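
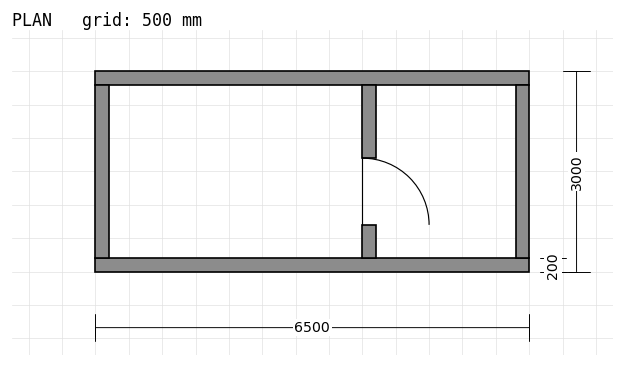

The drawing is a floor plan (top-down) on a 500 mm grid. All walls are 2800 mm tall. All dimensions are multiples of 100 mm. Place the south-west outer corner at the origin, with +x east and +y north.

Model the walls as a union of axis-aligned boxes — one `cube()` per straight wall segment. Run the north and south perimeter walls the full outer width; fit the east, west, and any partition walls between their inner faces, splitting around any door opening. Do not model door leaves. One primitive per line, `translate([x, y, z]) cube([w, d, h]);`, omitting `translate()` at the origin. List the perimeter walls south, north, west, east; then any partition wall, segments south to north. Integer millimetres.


cube([6500, 200, 2800]);
translate([0, 2800, 0]) cube([6500, 200, 2800]);
translate([0, 200, 0]) cube([200, 2600, 2800]);
translate([6300, 200, 0]) cube([200, 2600, 2800]);
translate([4000, 200, 0]) cube([200, 500, 2800]);
translate([4000, 1700, 0]) cube([200, 1100, 2800]);


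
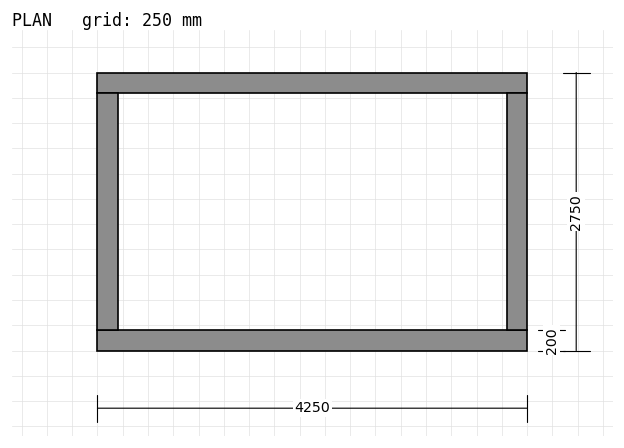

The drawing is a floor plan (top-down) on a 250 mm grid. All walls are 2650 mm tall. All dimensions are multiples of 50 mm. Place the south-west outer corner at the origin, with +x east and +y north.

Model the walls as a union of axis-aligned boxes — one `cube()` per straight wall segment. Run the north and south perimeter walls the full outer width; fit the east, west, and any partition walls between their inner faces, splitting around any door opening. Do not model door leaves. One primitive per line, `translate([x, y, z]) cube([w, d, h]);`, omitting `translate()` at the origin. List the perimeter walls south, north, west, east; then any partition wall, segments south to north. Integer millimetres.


cube([4250, 200, 2650]);
translate([0, 2550, 0]) cube([4250, 200, 2650]);
translate([0, 200, 0]) cube([200, 2350, 2650]);
translate([4050, 200, 0]) cube([200, 2350, 2650]);


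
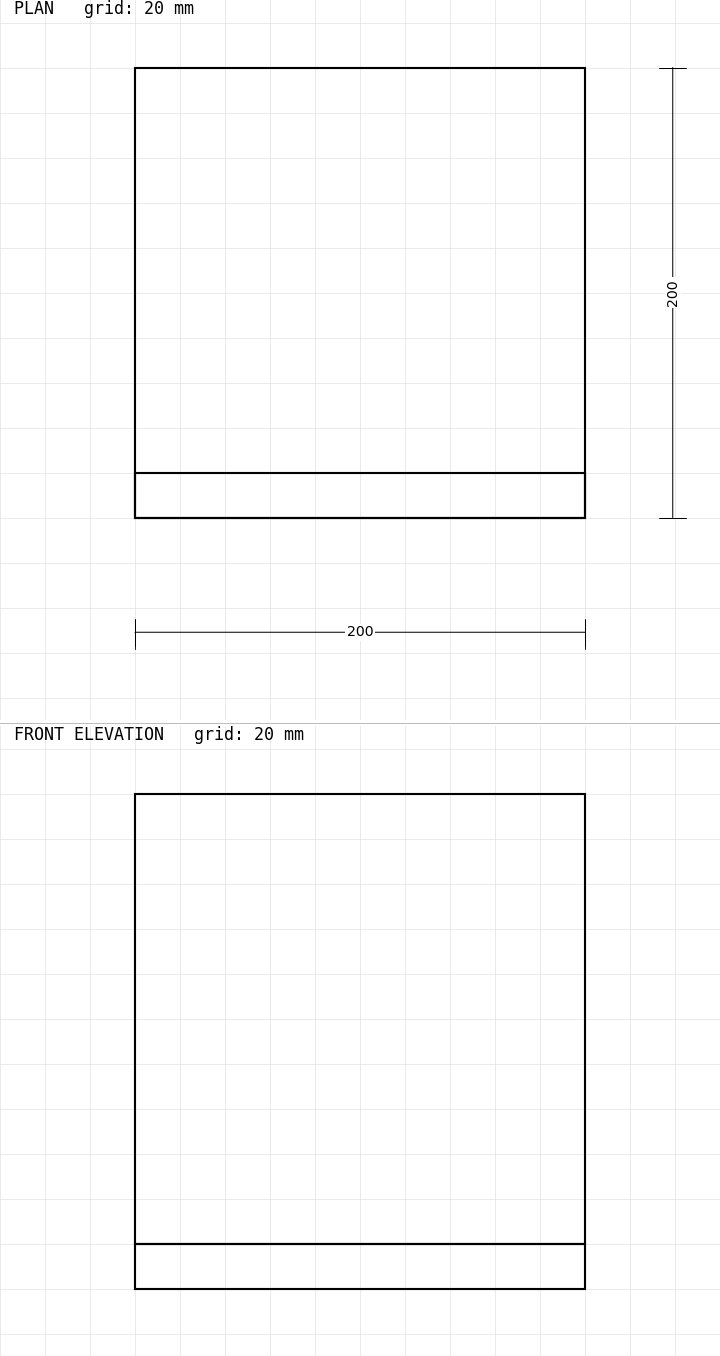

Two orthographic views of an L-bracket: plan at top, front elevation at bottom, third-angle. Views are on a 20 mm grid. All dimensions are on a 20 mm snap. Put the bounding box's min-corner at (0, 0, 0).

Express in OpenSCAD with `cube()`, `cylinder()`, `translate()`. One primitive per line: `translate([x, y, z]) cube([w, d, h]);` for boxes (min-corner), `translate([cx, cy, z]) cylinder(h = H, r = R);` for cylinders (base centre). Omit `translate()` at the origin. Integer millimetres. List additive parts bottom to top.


cube([200, 200, 20]);
translate([0, 0, 20]) cube([200, 20, 200]);


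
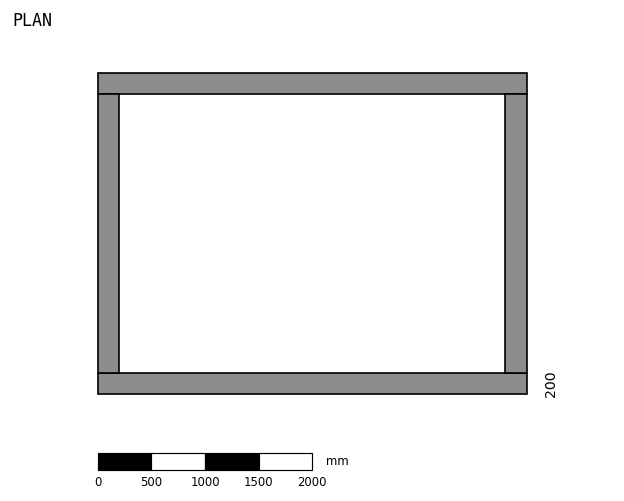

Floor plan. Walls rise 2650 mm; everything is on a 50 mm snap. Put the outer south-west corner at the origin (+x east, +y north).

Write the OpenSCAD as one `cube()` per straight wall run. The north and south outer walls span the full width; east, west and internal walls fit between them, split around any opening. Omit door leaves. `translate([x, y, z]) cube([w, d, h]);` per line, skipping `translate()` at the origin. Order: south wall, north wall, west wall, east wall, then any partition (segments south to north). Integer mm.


cube([4000, 200, 2650]);
translate([0, 2800, 0]) cube([4000, 200, 2650]);
translate([0, 200, 0]) cube([200, 2600, 2650]);
translate([3800, 200, 0]) cube([200, 2600, 2650]);


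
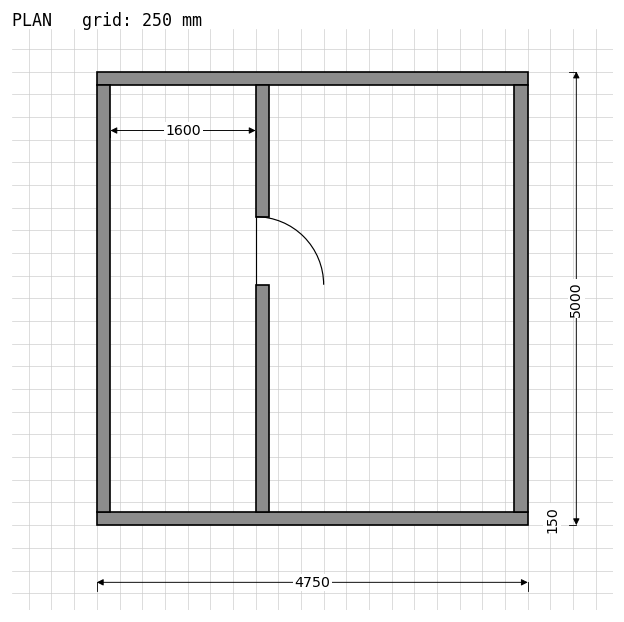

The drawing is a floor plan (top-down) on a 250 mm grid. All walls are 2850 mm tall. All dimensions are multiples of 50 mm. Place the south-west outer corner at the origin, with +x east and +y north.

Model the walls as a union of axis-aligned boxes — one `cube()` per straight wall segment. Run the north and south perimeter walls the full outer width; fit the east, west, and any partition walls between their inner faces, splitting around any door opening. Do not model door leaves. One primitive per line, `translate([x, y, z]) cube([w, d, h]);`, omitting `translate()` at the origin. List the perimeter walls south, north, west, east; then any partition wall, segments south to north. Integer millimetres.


cube([4750, 150, 2850]);
translate([0, 4850, 0]) cube([4750, 150, 2850]);
translate([0, 150, 0]) cube([150, 4700, 2850]);
translate([4600, 150, 0]) cube([150, 4700, 2850]);
translate([1750, 150, 0]) cube([150, 2500, 2850]);
translate([1750, 3400, 0]) cube([150, 1450, 2850]);


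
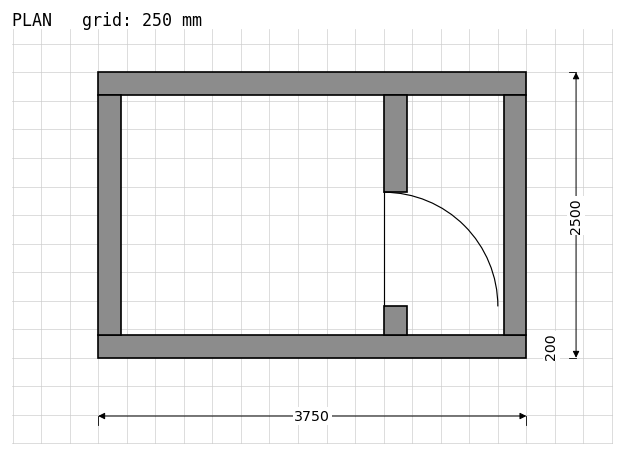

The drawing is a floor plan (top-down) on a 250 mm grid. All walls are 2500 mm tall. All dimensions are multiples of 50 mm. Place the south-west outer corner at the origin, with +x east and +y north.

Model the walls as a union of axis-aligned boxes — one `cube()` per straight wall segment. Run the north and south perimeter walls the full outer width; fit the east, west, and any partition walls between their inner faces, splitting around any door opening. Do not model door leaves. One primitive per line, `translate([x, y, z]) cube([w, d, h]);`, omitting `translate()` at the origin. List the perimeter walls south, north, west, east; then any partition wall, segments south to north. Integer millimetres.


cube([3750, 200, 2500]);
translate([0, 2300, 0]) cube([3750, 200, 2500]);
translate([0, 200, 0]) cube([200, 2100, 2500]);
translate([3550, 200, 0]) cube([200, 2100, 2500]);
translate([2500, 200, 0]) cube([200, 250, 2500]);
translate([2500, 1450, 0]) cube([200, 850, 2500]);


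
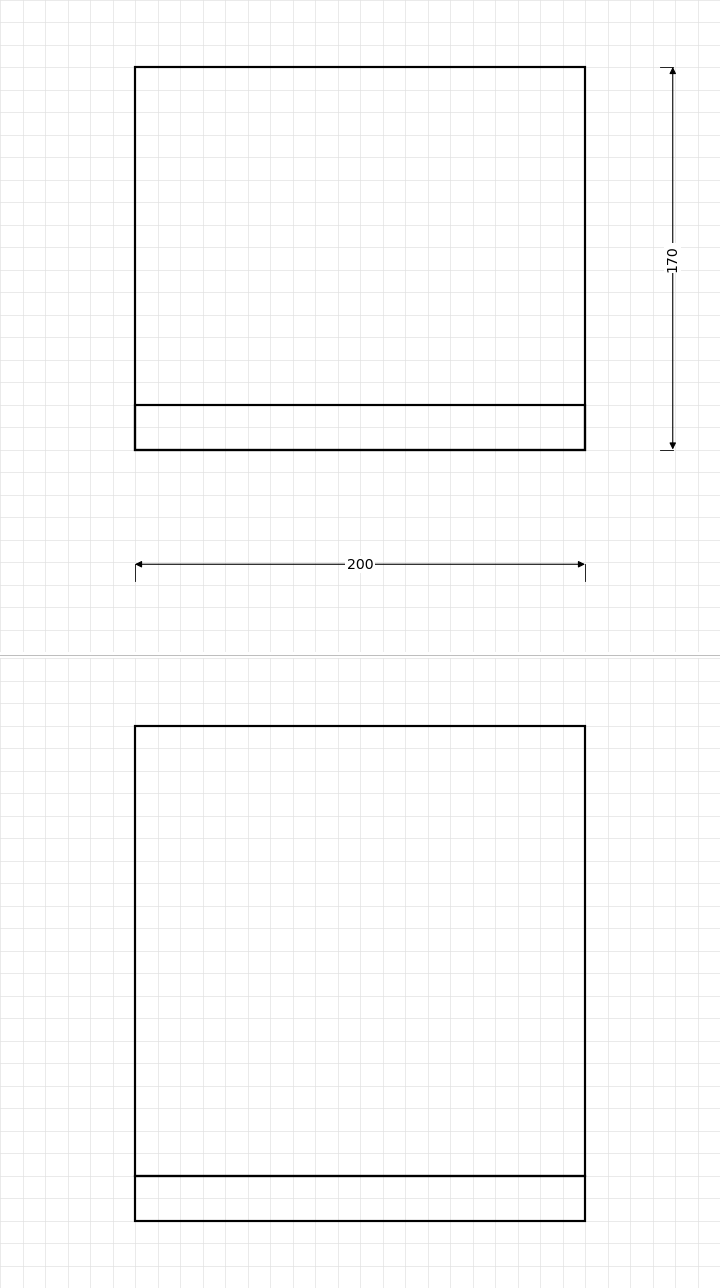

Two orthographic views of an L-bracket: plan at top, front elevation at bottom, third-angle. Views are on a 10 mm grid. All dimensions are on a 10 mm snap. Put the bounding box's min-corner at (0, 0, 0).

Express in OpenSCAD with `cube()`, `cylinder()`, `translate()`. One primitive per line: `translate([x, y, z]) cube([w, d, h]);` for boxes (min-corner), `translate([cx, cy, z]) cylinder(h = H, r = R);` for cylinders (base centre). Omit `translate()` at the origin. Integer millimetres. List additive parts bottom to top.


cube([200, 170, 20]);
translate([0, 0, 20]) cube([200, 20, 200]);


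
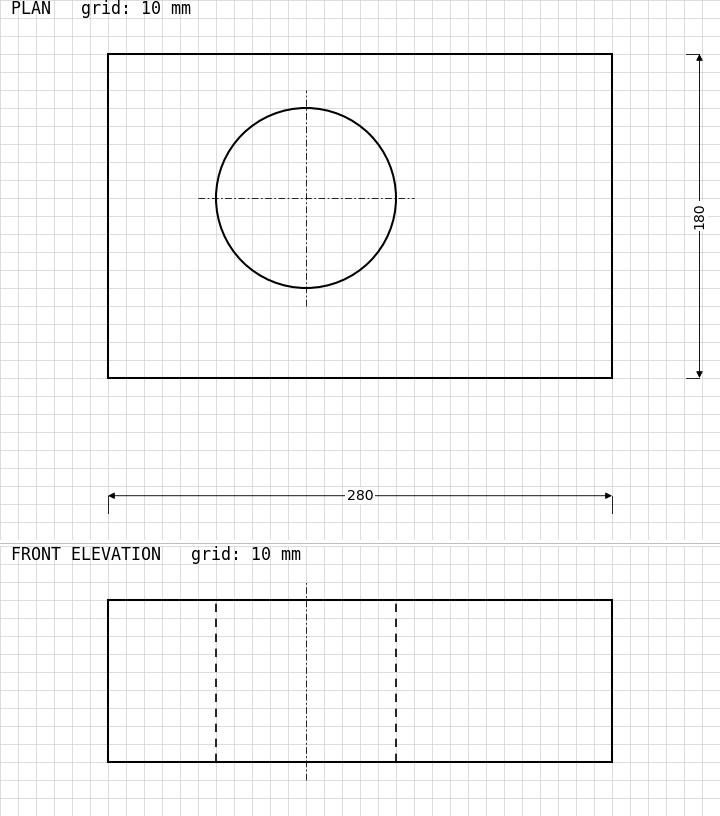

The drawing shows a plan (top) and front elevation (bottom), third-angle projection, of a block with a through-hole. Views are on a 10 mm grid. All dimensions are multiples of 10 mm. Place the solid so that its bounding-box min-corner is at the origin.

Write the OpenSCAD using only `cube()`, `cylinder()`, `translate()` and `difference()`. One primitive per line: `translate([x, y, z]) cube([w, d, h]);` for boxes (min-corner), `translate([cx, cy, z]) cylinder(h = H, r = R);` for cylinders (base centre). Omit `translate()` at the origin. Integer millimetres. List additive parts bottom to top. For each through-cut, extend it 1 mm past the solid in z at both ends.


difference() {
  cube([280, 180, 90]);
  translate([110, 100, -1]) cylinder(h = 92, r = 50);
}


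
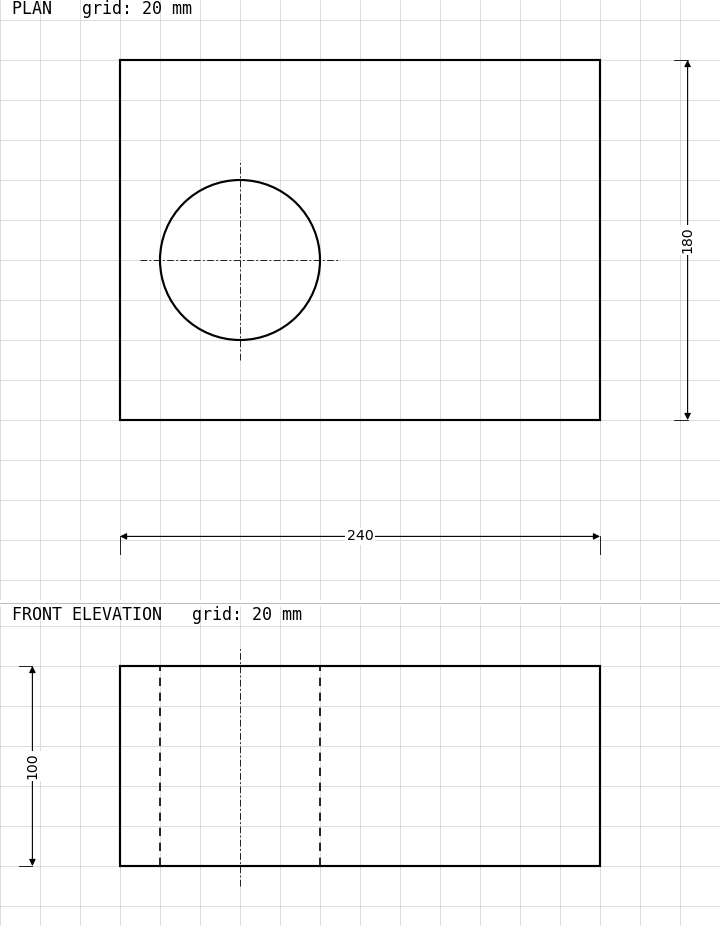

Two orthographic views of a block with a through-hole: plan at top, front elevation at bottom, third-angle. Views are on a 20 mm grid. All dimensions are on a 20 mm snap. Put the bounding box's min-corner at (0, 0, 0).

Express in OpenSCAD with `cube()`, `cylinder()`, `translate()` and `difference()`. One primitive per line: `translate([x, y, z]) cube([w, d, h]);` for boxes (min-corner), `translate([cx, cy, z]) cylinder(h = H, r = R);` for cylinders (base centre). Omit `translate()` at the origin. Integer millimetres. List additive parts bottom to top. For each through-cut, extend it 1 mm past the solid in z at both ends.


difference() {
  cube([240, 180, 100]);
  translate([60, 80, -1]) cylinder(h = 102, r = 40);
}


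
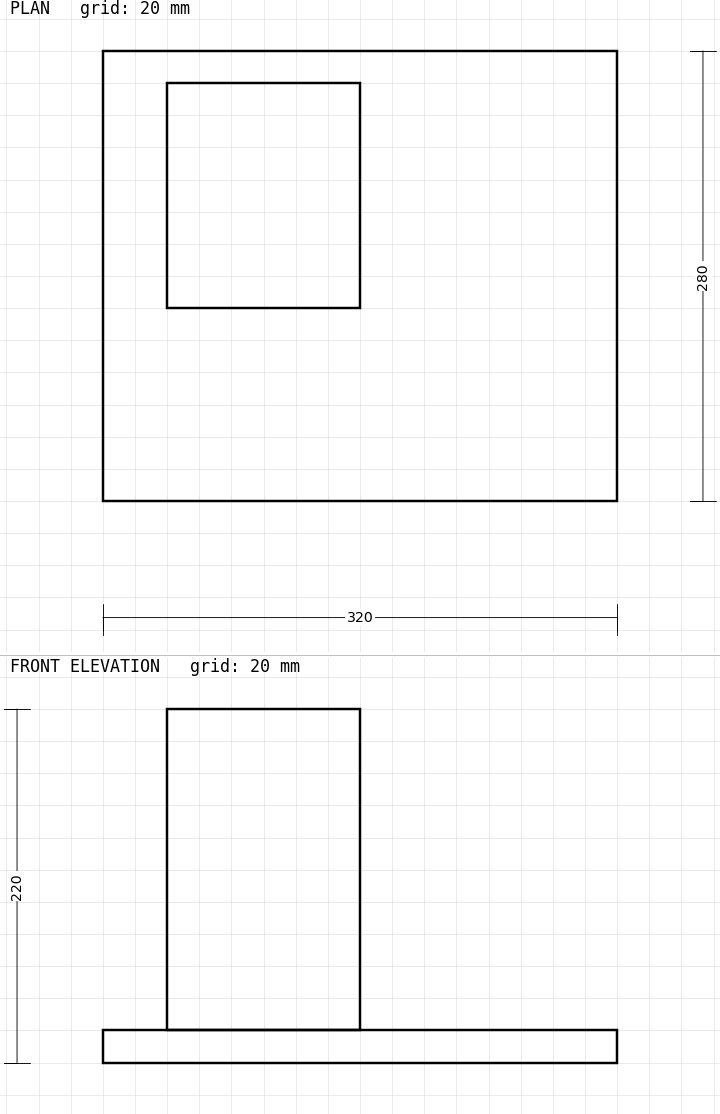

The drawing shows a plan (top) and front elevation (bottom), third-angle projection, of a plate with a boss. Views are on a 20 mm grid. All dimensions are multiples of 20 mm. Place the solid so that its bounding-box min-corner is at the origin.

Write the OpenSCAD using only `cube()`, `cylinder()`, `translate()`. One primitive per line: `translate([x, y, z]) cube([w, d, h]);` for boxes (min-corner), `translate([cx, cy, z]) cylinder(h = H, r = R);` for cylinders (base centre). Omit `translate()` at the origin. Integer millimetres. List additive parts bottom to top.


cube([320, 280, 20]);
translate([40, 120, 20]) cube([120, 140, 200]);


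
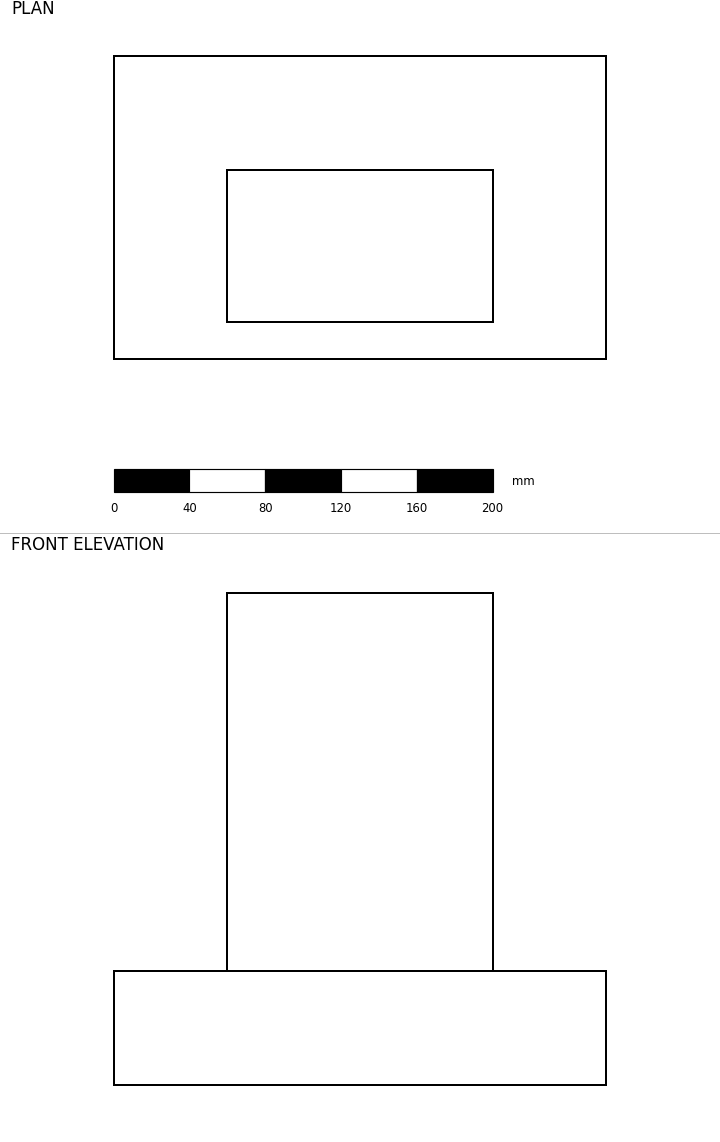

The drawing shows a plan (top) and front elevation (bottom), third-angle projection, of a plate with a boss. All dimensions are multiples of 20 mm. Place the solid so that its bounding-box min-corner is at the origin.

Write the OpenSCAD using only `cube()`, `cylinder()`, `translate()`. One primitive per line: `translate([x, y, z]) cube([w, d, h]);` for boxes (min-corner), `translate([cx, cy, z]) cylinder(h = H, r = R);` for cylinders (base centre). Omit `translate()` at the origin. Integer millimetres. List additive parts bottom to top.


cube([260, 160, 60]);
translate([60, 20, 60]) cube([140, 80, 200]);


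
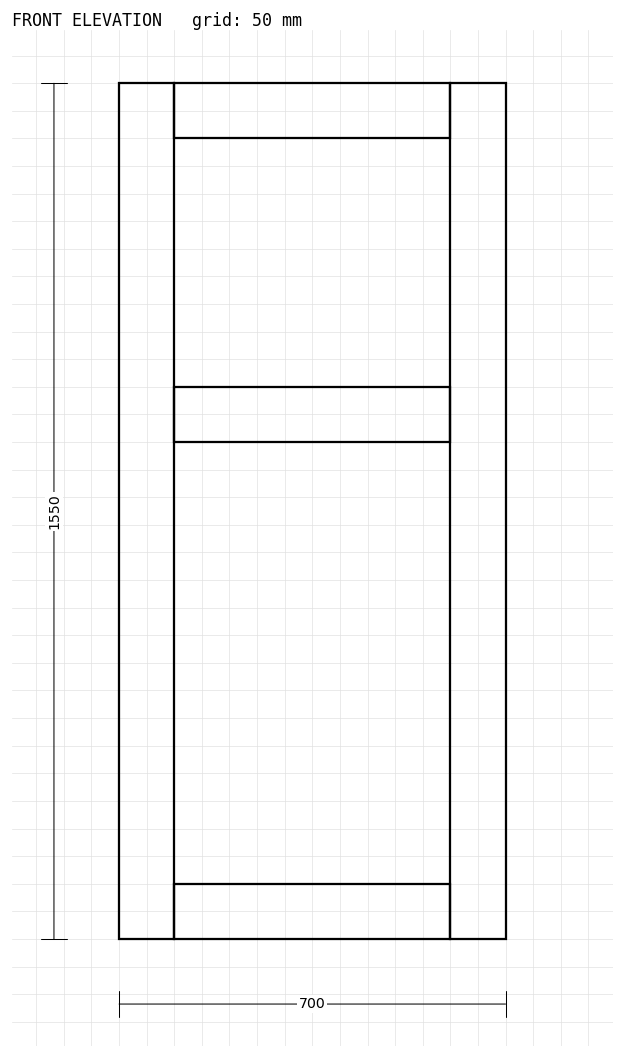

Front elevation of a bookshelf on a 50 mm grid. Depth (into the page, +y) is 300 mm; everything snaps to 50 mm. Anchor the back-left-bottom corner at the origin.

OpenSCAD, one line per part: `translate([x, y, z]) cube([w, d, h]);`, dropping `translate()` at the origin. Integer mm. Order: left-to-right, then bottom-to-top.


cube([100, 300, 1550]);
translate([100, 0, 0]) cube([500, 300, 100]);
translate([100, 0, 900]) cube([500, 300, 100]);
translate([100, 0, 1450]) cube([500, 300, 100]);
translate([600, 0, 0]) cube([100, 300, 1550]);


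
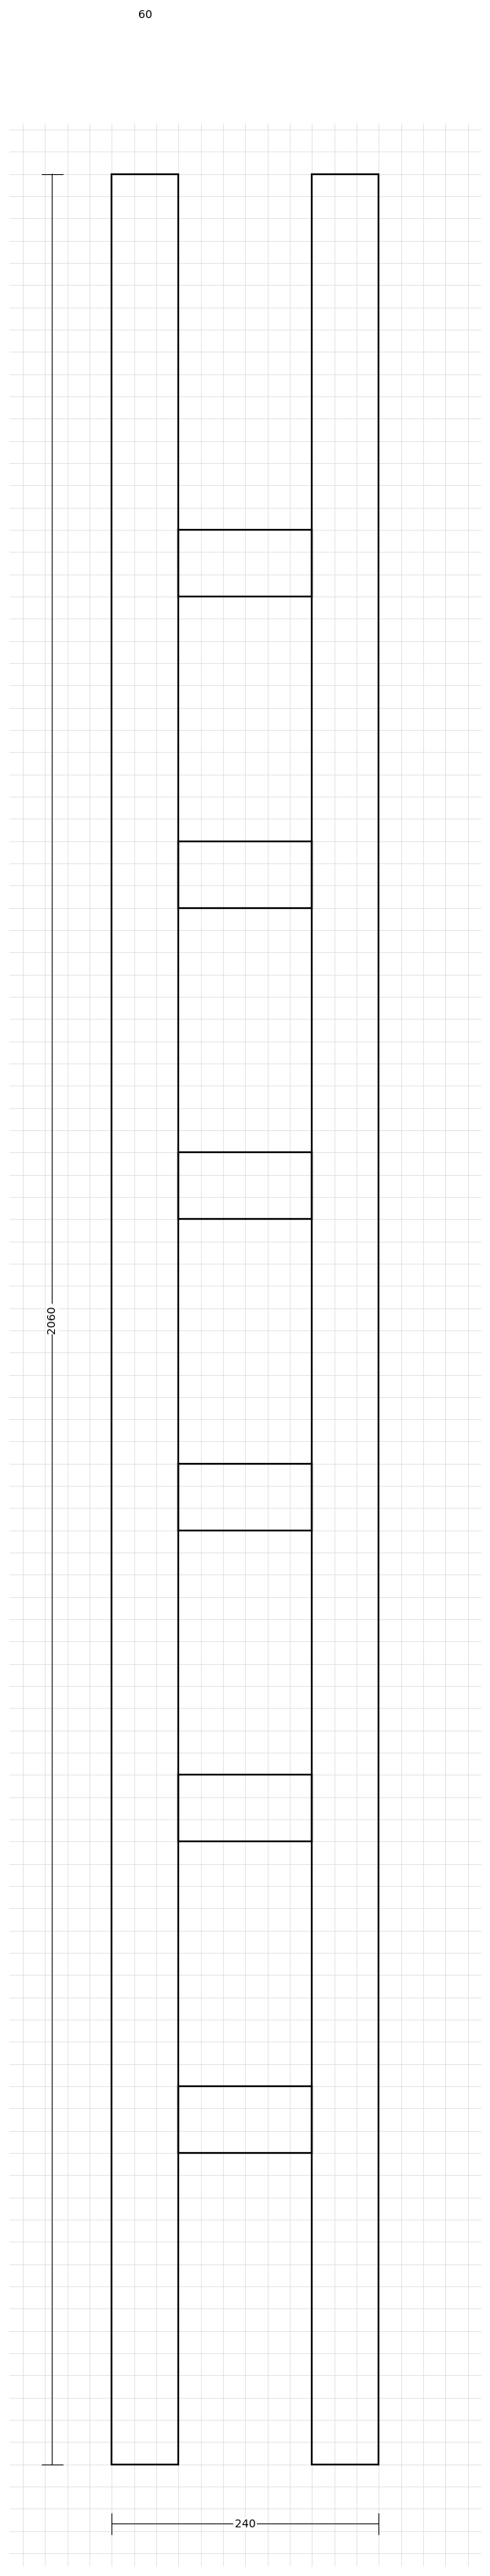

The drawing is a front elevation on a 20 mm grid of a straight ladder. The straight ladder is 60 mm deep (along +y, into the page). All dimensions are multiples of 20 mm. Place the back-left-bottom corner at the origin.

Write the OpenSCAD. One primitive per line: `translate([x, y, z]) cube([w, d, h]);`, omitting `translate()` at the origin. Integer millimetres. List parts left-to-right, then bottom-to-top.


cube([60, 60, 2060]);
translate([60, 0, 280]) cube([120, 60, 60]);
translate([60, 0, 560]) cube([120, 60, 60]);
translate([60, 0, 840]) cube([120, 60, 60]);
translate([60, 0, 1120]) cube([120, 60, 60]);
translate([60, 0, 1400]) cube([120, 60, 60]);
translate([60, 0, 1680]) cube([120, 60, 60]);
translate([180, 0, 0]) cube([60, 60, 2060]);


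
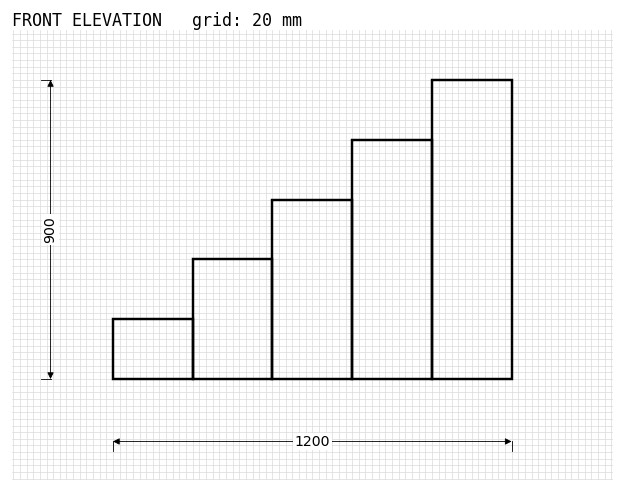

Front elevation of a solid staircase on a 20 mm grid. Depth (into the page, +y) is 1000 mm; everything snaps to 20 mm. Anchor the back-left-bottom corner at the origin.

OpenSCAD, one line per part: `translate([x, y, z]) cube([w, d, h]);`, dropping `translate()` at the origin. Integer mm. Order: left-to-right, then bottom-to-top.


cube([240, 1000, 180]);
translate([240, 0, 0]) cube([240, 1000, 360]);
translate([480, 0, 0]) cube([240, 1000, 540]);
translate([720, 0, 0]) cube([240, 1000, 720]);
translate([960, 0, 0]) cube([240, 1000, 900]);


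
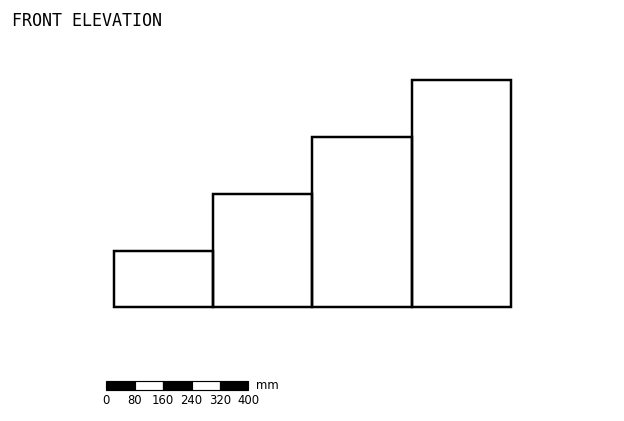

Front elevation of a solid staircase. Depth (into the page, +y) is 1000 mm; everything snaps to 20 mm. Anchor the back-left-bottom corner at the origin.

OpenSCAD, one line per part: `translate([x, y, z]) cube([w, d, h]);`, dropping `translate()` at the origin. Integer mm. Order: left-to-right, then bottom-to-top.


cube([280, 1000, 160]);
translate([280, 0, 0]) cube([280, 1000, 320]);
translate([560, 0, 0]) cube([280, 1000, 480]);
translate([840, 0, 0]) cube([280, 1000, 640]);


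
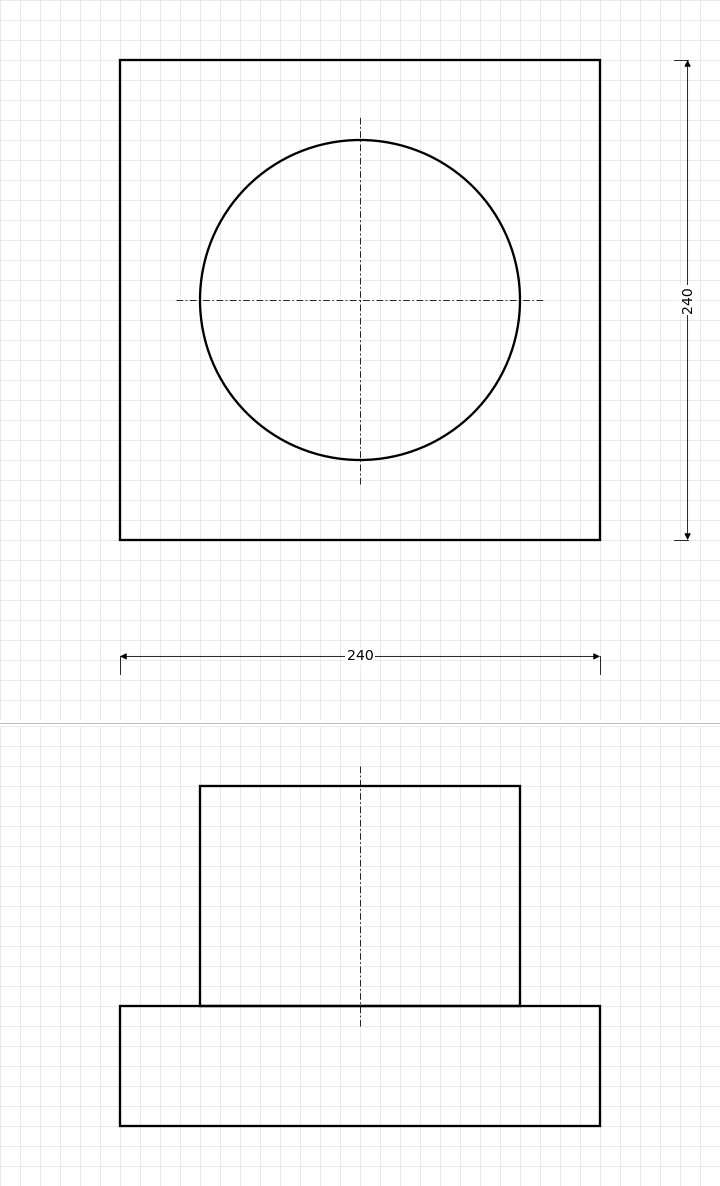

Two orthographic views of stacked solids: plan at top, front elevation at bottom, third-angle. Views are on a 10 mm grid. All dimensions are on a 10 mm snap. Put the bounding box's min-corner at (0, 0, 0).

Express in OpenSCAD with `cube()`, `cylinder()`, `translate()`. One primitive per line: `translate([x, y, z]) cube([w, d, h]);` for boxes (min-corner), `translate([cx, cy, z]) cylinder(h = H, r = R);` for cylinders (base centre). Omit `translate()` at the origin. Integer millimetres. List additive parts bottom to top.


cube([240, 240, 60]);
translate([120, 120, 60]) cylinder(h = 110, r = 80);


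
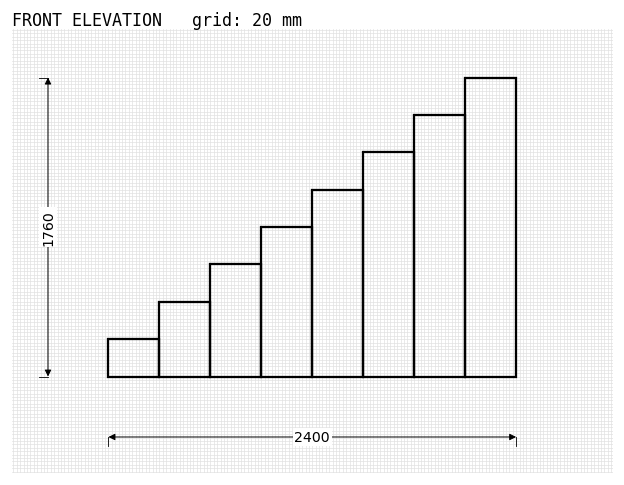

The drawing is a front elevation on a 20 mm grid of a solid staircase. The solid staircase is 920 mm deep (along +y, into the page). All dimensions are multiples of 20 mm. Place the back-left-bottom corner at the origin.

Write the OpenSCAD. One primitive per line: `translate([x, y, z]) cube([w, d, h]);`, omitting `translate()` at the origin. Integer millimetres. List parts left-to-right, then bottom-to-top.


cube([300, 920, 220]);
translate([300, 0, 0]) cube([300, 920, 440]);
translate([600, 0, 0]) cube([300, 920, 660]);
translate([900, 0, 0]) cube([300, 920, 880]);
translate([1200, 0, 0]) cube([300, 920, 1100]);
translate([1500, 0, 0]) cube([300, 920, 1320]);
translate([1800, 0, 0]) cube([300, 920, 1540]);
translate([2100, 0, 0]) cube([300, 920, 1760]);


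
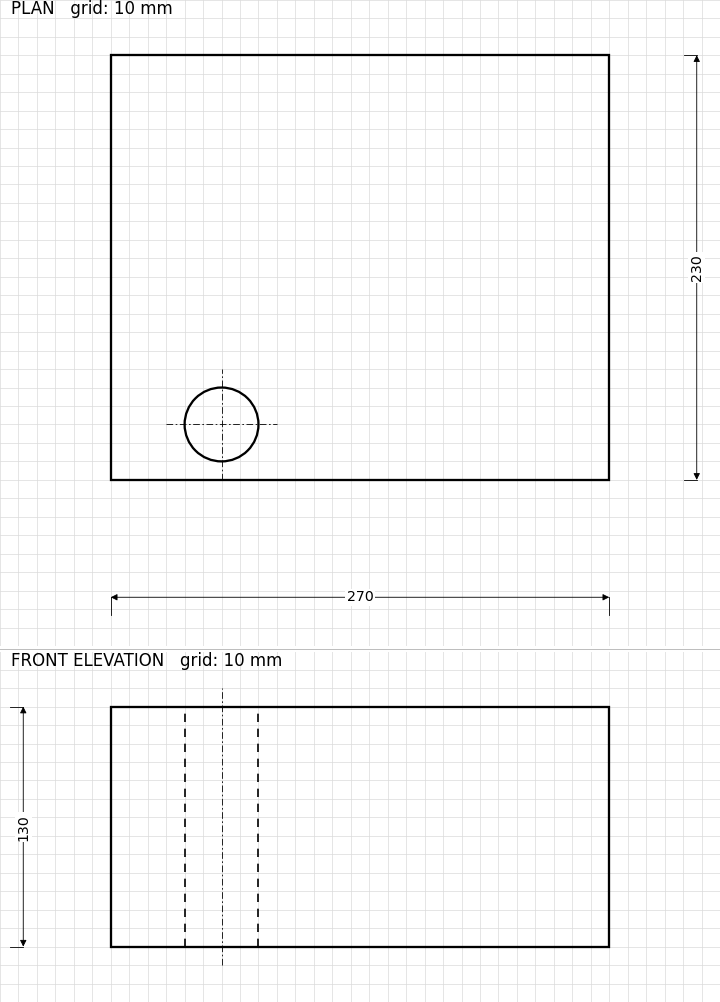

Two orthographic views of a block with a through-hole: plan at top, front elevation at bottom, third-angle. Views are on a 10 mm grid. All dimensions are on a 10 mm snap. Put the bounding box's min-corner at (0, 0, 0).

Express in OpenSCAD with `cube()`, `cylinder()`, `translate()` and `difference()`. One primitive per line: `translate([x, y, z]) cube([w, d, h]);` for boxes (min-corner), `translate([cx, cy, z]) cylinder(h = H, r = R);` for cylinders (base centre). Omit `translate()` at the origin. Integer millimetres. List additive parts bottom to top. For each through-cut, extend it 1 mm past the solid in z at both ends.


difference() {
  cube([270, 230, 130]);
  translate([60, 30, -1]) cylinder(h = 132, r = 20);
}


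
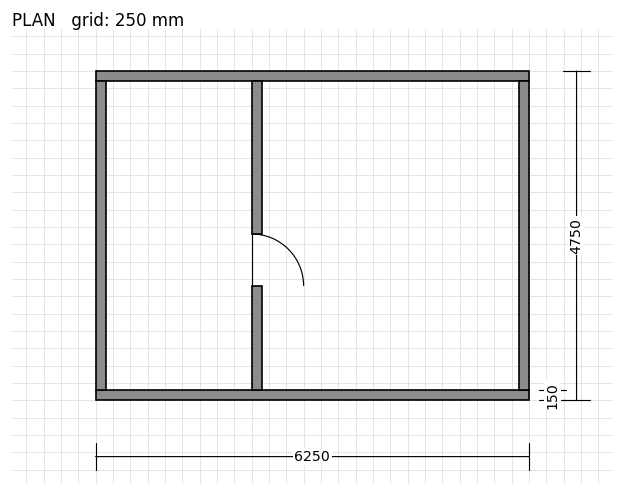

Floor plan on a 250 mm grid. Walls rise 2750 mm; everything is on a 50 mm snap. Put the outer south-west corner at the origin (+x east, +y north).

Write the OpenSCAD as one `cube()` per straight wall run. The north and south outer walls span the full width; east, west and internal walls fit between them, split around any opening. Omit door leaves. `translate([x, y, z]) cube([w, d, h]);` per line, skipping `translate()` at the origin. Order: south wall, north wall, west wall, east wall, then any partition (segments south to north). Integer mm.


cube([6250, 150, 2750]);
translate([0, 4600, 0]) cube([6250, 150, 2750]);
translate([0, 150, 0]) cube([150, 4450, 2750]);
translate([6100, 150, 0]) cube([150, 4450, 2750]);
translate([2250, 150, 0]) cube([150, 1500, 2750]);
translate([2250, 2400, 0]) cube([150, 2200, 2750]);


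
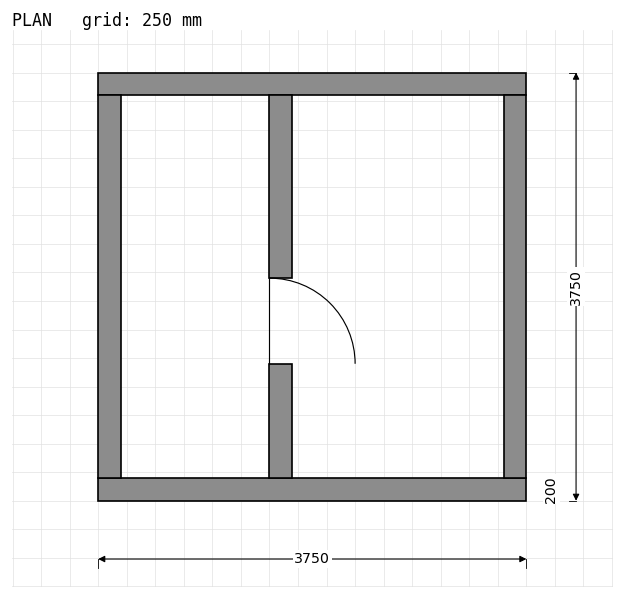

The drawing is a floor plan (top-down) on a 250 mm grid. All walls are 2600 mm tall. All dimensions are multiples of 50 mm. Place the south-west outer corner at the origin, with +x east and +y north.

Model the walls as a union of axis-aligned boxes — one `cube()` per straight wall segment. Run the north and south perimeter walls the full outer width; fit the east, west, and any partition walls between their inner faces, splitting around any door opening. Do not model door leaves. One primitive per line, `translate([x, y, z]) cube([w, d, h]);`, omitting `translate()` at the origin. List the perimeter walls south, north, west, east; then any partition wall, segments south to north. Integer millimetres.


cube([3750, 200, 2600]);
translate([0, 3550, 0]) cube([3750, 200, 2600]);
translate([0, 200, 0]) cube([200, 3350, 2600]);
translate([3550, 200, 0]) cube([200, 3350, 2600]);
translate([1500, 200, 0]) cube([200, 1000, 2600]);
translate([1500, 1950, 0]) cube([200, 1600, 2600]);


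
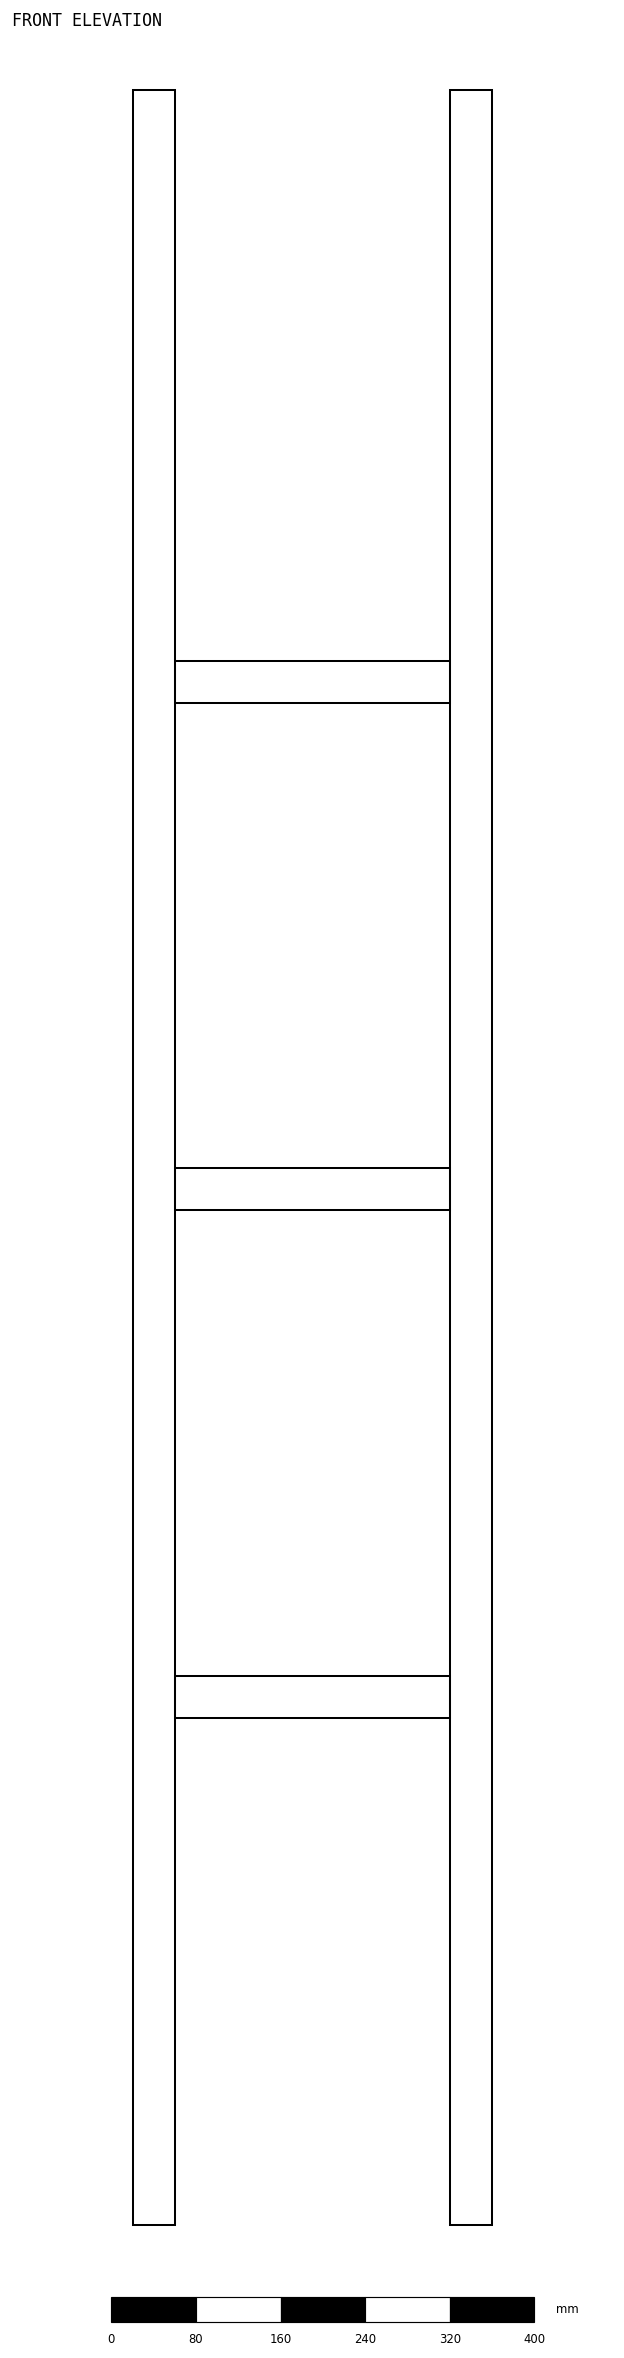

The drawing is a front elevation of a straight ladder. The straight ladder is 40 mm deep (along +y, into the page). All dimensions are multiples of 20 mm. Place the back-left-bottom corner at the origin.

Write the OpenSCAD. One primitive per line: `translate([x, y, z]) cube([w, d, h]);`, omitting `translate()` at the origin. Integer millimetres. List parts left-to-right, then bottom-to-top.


cube([40, 40, 2020]);
translate([40, 0, 480]) cube([260, 40, 40]);
translate([40, 0, 960]) cube([260, 40, 40]);
translate([40, 0, 1440]) cube([260, 40, 40]);
translate([300, 0, 0]) cube([40, 40, 2020]);


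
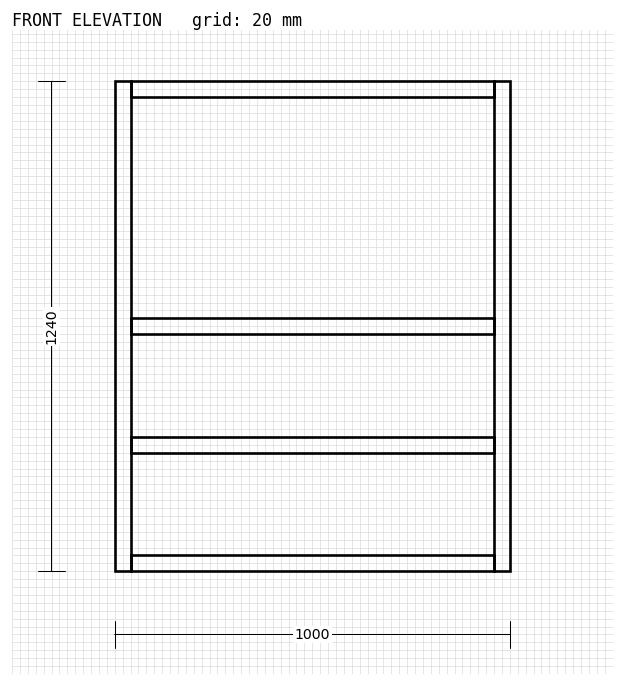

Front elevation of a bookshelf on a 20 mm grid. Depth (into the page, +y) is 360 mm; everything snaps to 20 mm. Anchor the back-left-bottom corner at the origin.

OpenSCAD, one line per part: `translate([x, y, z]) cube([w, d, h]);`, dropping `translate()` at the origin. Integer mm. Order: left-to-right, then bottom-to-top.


cube([40, 360, 1240]);
translate([40, 0, 0]) cube([920, 360, 40]);
translate([40, 0, 300]) cube([920, 360, 40]);
translate([40, 0, 600]) cube([920, 360, 40]);
translate([40, 0, 1200]) cube([920, 360, 40]);
translate([960, 0, 0]) cube([40, 360, 1240]);


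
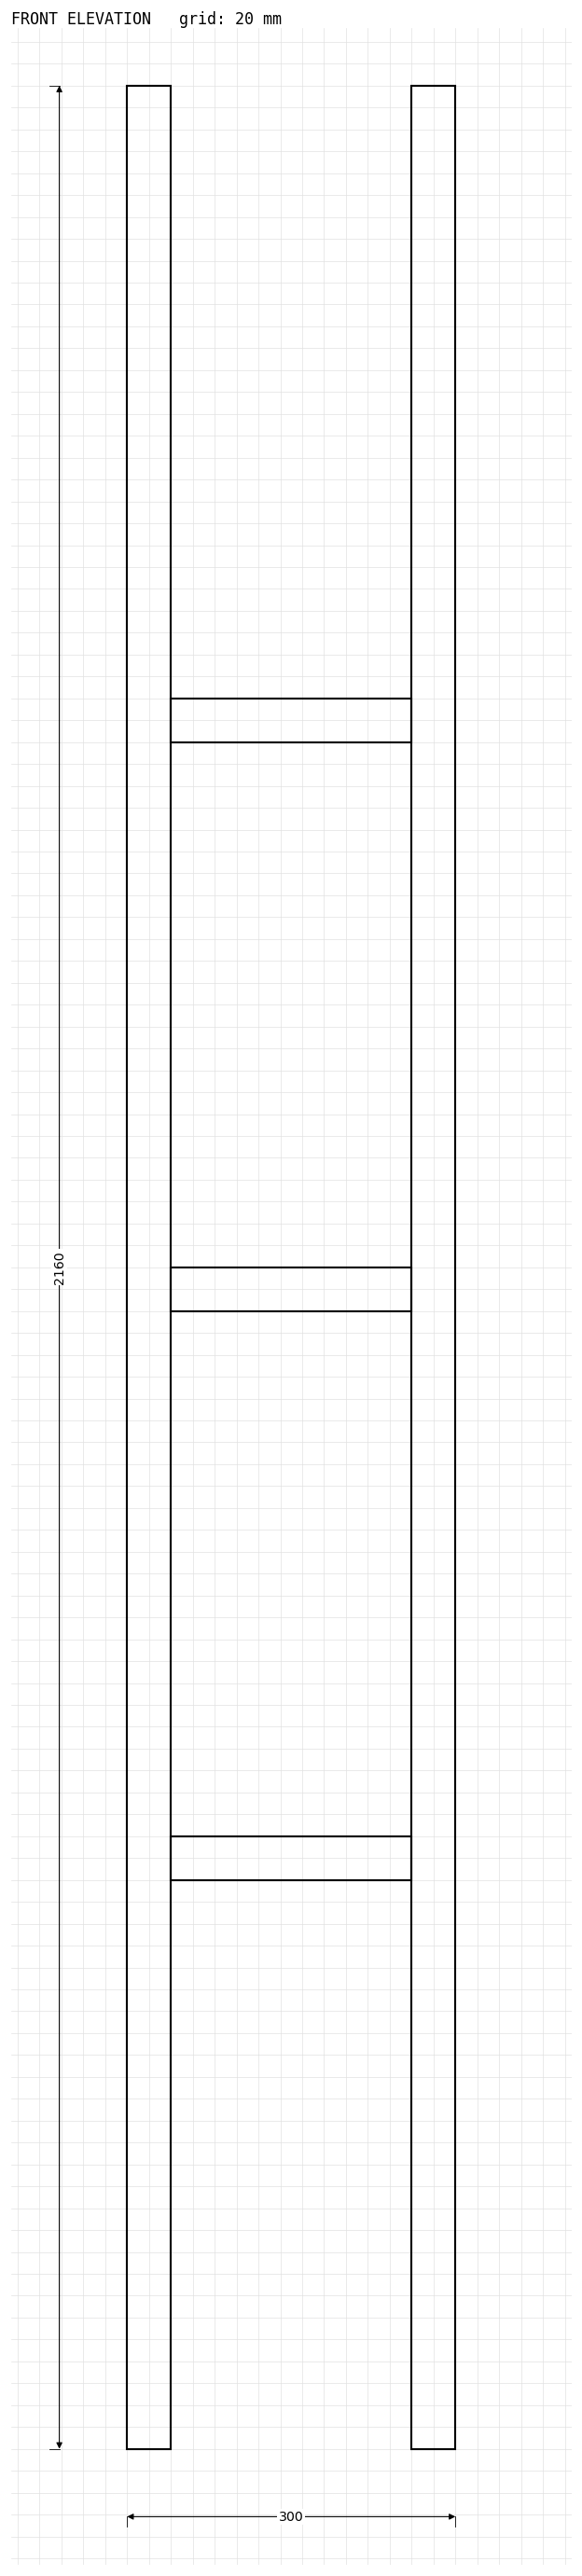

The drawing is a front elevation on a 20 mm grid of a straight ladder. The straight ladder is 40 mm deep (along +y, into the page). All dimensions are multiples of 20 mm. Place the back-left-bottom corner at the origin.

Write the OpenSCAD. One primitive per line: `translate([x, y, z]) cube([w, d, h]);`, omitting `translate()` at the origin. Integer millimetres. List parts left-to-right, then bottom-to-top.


cube([40, 40, 2160]);
translate([40, 0, 520]) cube([220, 40, 40]);
translate([40, 0, 1040]) cube([220, 40, 40]);
translate([40, 0, 1560]) cube([220, 40, 40]);
translate([260, 0, 0]) cube([40, 40, 2160]);


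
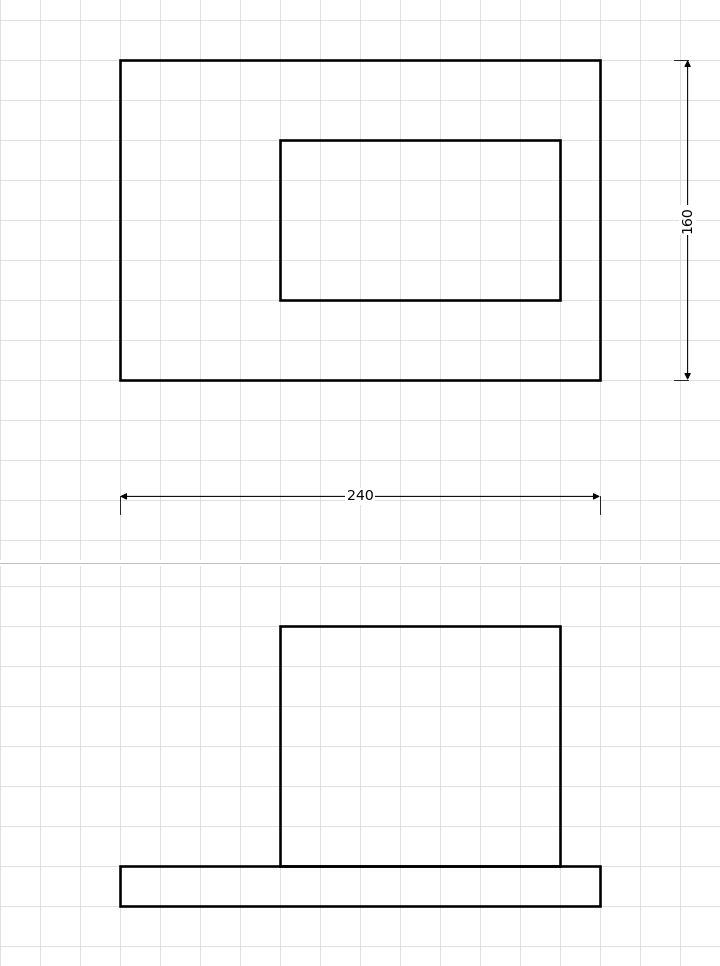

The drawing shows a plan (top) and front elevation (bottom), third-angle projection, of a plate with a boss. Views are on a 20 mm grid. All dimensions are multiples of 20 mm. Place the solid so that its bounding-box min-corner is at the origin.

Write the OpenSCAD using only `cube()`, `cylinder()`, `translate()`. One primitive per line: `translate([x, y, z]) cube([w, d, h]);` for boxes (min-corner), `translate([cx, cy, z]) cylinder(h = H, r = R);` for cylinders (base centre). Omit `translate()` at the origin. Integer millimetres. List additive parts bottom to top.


cube([240, 160, 20]);
translate([80, 40, 20]) cube([140, 80, 120]);


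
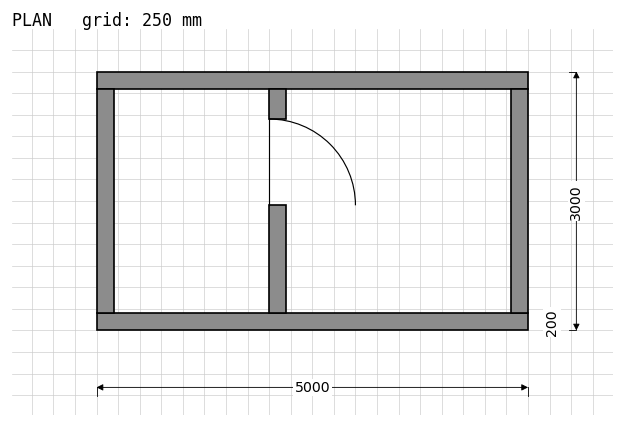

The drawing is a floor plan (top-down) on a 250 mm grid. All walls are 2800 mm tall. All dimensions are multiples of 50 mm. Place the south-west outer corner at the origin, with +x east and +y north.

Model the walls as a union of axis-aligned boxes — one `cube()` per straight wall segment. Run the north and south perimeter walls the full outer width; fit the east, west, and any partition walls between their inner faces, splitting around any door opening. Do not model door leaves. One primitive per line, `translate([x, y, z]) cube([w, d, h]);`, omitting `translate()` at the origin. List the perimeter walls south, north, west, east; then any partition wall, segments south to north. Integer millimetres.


cube([5000, 200, 2800]);
translate([0, 2800, 0]) cube([5000, 200, 2800]);
translate([0, 200, 0]) cube([200, 2600, 2800]);
translate([4800, 200, 0]) cube([200, 2600, 2800]);
translate([2000, 200, 0]) cube([200, 1250, 2800]);
translate([2000, 2450, 0]) cube([200, 350, 2800]);


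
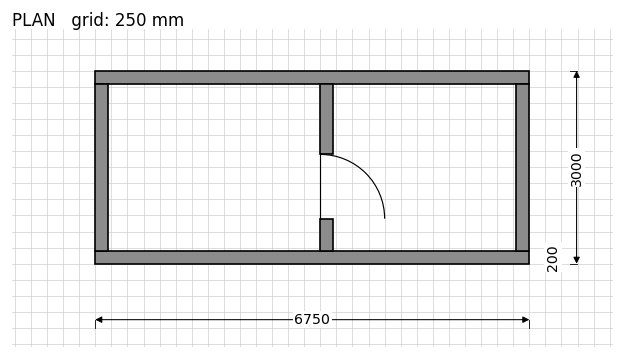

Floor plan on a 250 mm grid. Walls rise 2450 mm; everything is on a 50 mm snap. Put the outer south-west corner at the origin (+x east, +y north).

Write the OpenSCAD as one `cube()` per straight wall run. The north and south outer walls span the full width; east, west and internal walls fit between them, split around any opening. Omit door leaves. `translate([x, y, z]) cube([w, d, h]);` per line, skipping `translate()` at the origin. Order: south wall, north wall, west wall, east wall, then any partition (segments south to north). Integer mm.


cube([6750, 200, 2450]);
translate([0, 2800, 0]) cube([6750, 200, 2450]);
translate([0, 200, 0]) cube([200, 2600, 2450]);
translate([6550, 200, 0]) cube([200, 2600, 2450]);
translate([3500, 200, 0]) cube([200, 500, 2450]);
translate([3500, 1700, 0]) cube([200, 1100, 2450]);


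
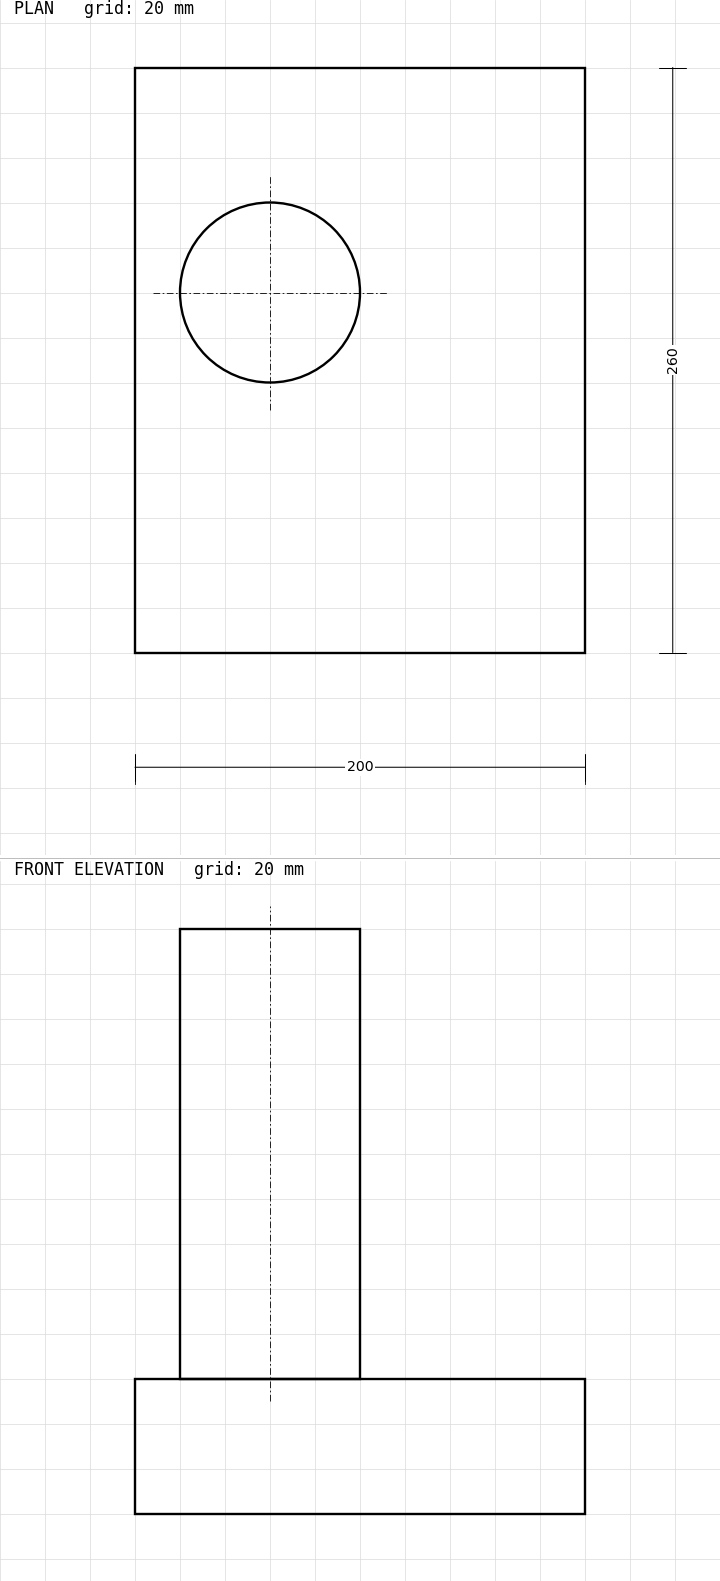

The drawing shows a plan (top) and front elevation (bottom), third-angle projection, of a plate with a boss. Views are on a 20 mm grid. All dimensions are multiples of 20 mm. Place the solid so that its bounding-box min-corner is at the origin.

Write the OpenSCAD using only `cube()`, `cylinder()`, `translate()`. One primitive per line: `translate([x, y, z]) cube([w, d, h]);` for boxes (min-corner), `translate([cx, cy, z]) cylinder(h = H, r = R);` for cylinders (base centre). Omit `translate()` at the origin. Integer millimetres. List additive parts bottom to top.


cube([200, 260, 60]);
translate([60, 160, 60]) cylinder(h = 200, r = 40);


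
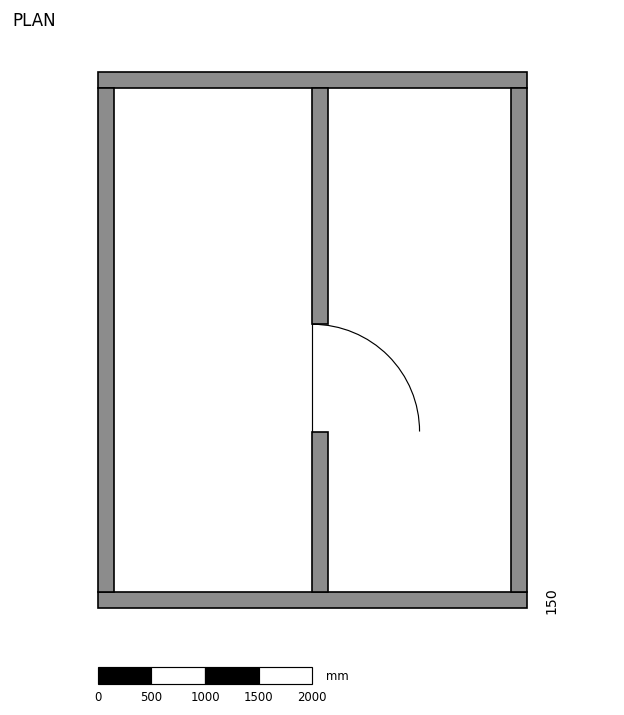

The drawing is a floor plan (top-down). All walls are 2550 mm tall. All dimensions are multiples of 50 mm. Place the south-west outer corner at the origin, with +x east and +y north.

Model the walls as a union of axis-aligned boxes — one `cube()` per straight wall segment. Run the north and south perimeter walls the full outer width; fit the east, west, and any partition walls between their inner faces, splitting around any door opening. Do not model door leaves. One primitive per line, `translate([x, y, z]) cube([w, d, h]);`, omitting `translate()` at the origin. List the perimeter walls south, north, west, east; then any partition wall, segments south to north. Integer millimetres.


cube([4000, 150, 2550]);
translate([0, 4850, 0]) cube([4000, 150, 2550]);
translate([0, 150, 0]) cube([150, 4700, 2550]);
translate([3850, 150, 0]) cube([150, 4700, 2550]);
translate([2000, 150, 0]) cube([150, 1500, 2550]);
translate([2000, 2650, 0]) cube([150, 2200, 2550]);


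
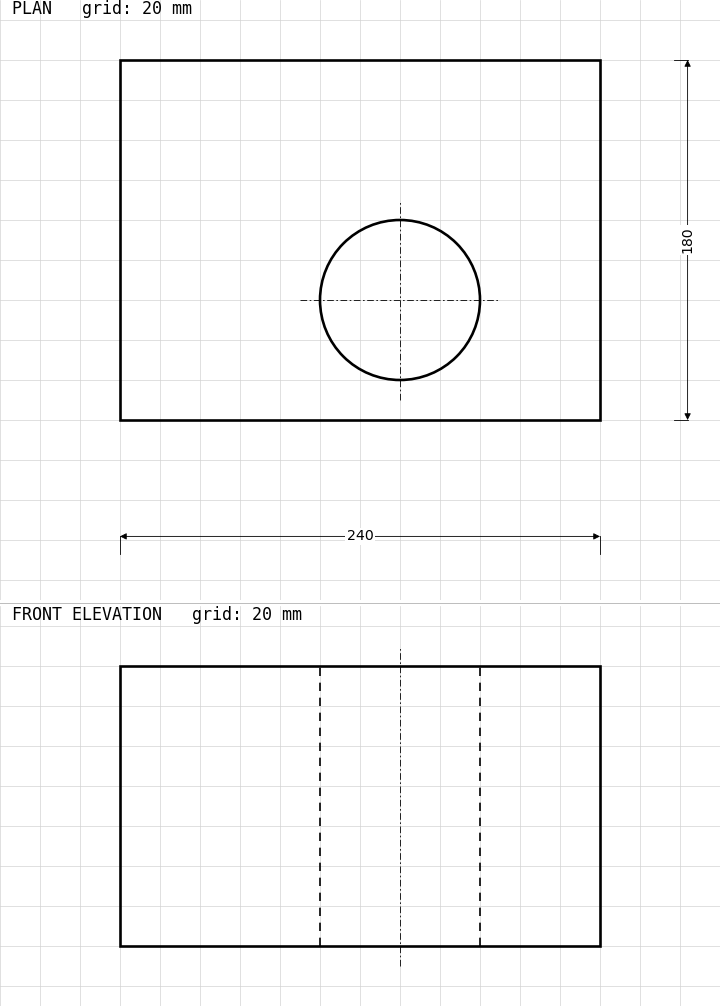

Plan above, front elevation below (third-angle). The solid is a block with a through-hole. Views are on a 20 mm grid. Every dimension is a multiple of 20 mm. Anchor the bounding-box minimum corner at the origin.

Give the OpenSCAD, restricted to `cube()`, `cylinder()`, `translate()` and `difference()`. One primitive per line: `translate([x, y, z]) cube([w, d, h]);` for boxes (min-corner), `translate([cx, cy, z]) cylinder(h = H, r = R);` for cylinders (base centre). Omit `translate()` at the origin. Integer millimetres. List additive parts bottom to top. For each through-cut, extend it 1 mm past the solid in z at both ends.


difference() {
  cube([240, 180, 140]);
  translate([140, 60, -1]) cylinder(h = 142, r = 40);
}


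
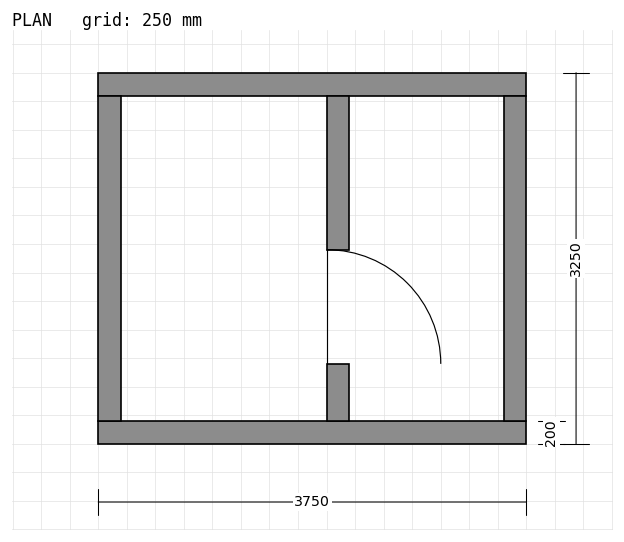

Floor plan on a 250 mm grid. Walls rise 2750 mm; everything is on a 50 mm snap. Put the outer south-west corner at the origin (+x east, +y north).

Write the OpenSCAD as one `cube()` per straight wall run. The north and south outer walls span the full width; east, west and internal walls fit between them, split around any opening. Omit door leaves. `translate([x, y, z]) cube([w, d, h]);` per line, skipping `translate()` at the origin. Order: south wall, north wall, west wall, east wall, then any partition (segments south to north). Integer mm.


cube([3750, 200, 2750]);
translate([0, 3050, 0]) cube([3750, 200, 2750]);
translate([0, 200, 0]) cube([200, 2850, 2750]);
translate([3550, 200, 0]) cube([200, 2850, 2750]);
translate([2000, 200, 0]) cube([200, 500, 2750]);
translate([2000, 1700, 0]) cube([200, 1350, 2750]);


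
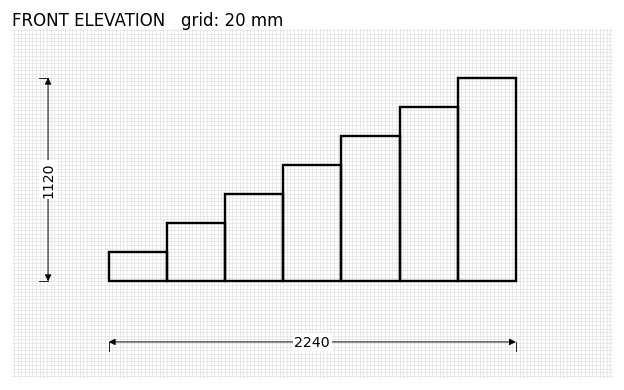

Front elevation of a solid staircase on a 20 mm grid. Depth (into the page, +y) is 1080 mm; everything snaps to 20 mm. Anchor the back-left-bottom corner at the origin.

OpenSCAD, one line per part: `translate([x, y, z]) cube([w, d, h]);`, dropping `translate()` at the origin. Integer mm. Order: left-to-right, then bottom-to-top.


cube([320, 1080, 160]);
translate([320, 0, 0]) cube([320, 1080, 320]);
translate([640, 0, 0]) cube([320, 1080, 480]);
translate([960, 0, 0]) cube([320, 1080, 640]);
translate([1280, 0, 0]) cube([320, 1080, 800]);
translate([1600, 0, 0]) cube([320, 1080, 960]);
translate([1920, 0, 0]) cube([320, 1080, 1120]);


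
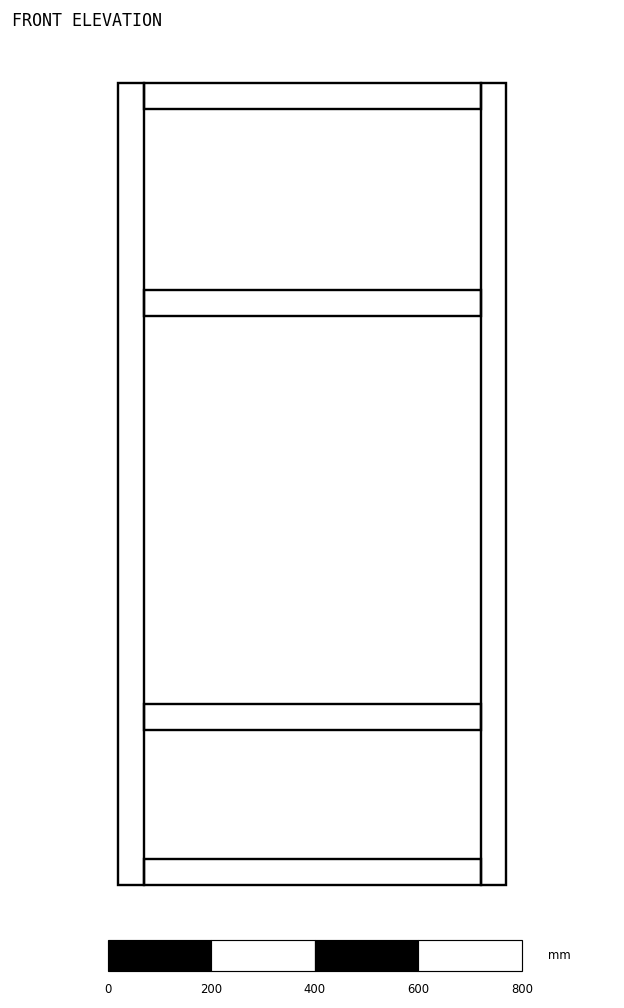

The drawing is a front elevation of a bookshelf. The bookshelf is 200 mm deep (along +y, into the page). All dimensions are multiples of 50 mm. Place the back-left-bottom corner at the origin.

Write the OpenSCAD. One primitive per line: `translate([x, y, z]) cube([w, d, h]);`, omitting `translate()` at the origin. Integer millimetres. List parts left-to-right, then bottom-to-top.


cube([50, 200, 1550]);
translate([50, 0, 0]) cube([650, 200, 50]);
translate([50, 0, 300]) cube([650, 200, 50]);
translate([50, 0, 1100]) cube([650, 200, 50]);
translate([50, 0, 1500]) cube([650, 200, 50]);
translate([700, 0, 0]) cube([50, 200, 1550]);


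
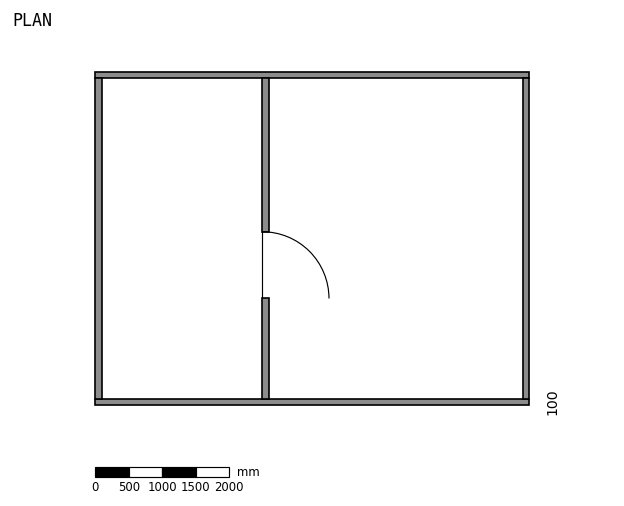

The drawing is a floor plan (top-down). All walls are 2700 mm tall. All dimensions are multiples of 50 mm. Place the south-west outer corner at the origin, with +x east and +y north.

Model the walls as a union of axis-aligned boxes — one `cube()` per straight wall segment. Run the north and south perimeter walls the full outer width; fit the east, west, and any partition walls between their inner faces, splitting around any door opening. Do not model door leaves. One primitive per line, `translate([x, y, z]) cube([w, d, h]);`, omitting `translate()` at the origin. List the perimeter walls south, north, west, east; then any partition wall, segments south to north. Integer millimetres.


cube([6500, 100, 2700]);
translate([0, 4900, 0]) cube([6500, 100, 2700]);
translate([0, 100, 0]) cube([100, 4800, 2700]);
translate([6400, 100, 0]) cube([100, 4800, 2700]);
translate([2500, 100, 0]) cube([100, 1500, 2700]);
translate([2500, 2600, 0]) cube([100, 2300, 2700]);


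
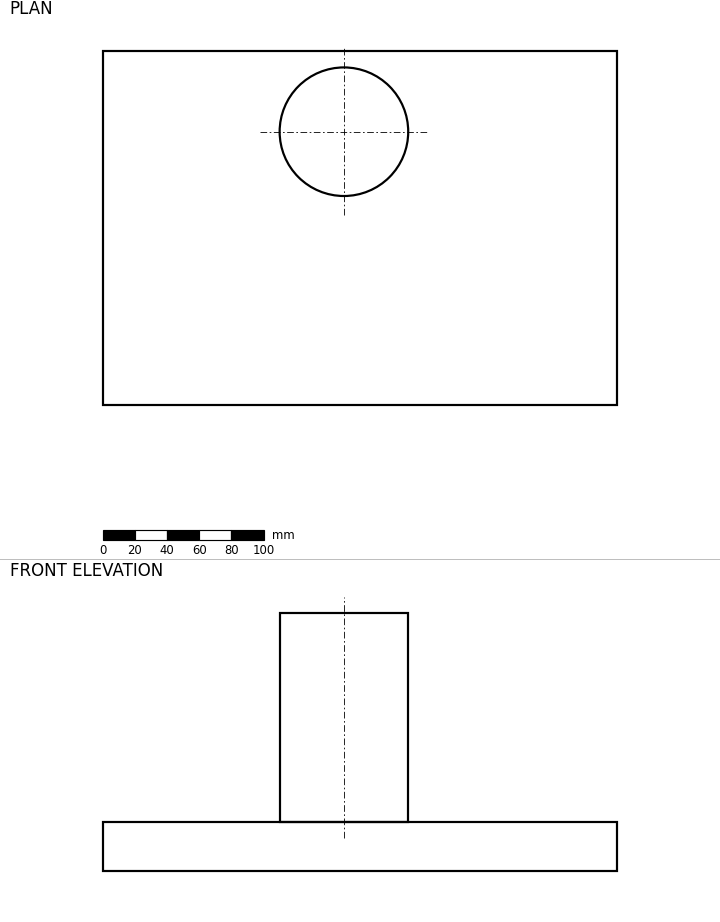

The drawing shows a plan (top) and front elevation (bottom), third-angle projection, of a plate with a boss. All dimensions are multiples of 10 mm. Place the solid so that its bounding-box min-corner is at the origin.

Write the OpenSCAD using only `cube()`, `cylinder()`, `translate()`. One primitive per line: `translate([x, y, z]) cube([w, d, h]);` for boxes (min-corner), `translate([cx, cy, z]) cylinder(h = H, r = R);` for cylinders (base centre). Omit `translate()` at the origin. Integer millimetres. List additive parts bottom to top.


cube([320, 220, 30]);
translate([150, 170, 30]) cylinder(h = 130, r = 40);


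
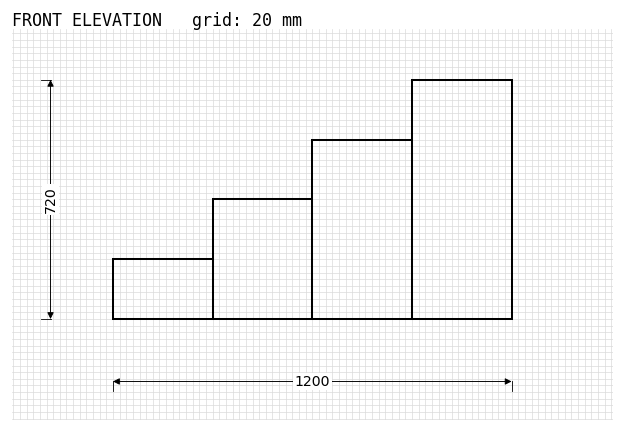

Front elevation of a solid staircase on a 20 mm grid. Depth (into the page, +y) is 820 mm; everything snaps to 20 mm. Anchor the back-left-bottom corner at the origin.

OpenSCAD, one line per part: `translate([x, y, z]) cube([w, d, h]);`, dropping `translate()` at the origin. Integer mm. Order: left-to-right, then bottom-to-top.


cube([300, 820, 180]);
translate([300, 0, 0]) cube([300, 820, 360]);
translate([600, 0, 0]) cube([300, 820, 540]);
translate([900, 0, 0]) cube([300, 820, 720]);


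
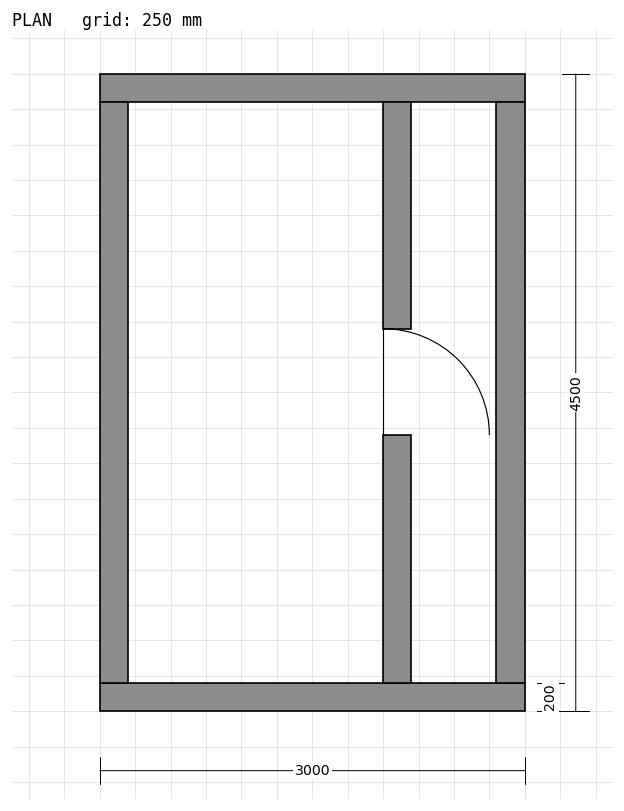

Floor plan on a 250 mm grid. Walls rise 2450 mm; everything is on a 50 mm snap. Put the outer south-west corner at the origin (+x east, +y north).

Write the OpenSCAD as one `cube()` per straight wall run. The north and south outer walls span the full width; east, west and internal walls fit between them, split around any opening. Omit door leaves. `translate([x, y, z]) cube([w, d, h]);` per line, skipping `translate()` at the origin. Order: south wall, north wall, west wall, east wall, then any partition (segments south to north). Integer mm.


cube([3000, 200, 2450]);
translate([0, 4300, 0]) cube([3000, 200, 2450]);
translate([0, 200, 0]) cube([200, 4100, 2450]);
translate([2800, 200, 0]) cube([200, 4100, 2450]);
translate([2000, 200, 0]) cube([200, 1750, 2450]);
translate([2000, 2700, 0]) cube([200, 1600, 2450]);


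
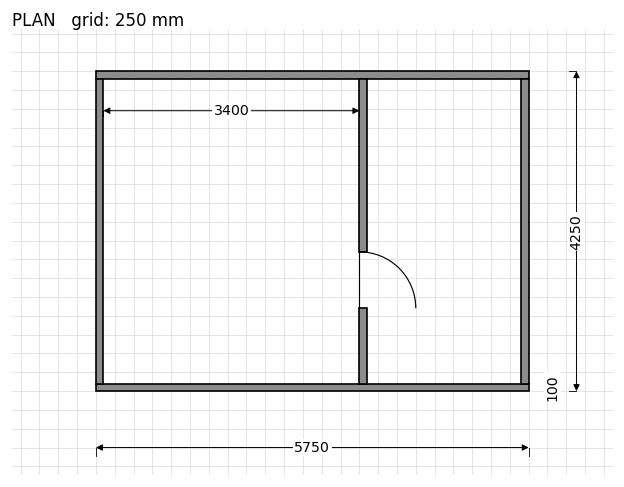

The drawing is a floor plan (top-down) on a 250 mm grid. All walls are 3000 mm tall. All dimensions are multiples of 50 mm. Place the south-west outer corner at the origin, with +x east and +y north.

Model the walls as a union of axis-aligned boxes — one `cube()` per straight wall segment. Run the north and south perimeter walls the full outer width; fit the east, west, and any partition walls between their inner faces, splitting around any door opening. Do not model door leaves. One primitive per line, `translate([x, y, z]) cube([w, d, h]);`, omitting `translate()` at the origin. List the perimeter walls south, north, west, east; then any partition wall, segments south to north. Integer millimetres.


cube([5750, 100, 3000]);
translate([0, 4150, 0]) cube([5750, 100, 3000]);
translate([0, 100, 0]) cube([100, 4050, 3000]);
translate([5650, 100, 0]) cube([100, 4050, 3000]);
translate([3500, 100, 0]) cube([100, 1000, 3000]);
translate([3500, 1850, 0]) cube([100, 2300, 3000]);
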